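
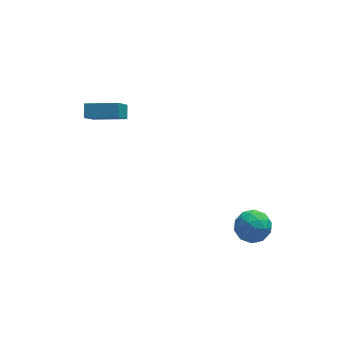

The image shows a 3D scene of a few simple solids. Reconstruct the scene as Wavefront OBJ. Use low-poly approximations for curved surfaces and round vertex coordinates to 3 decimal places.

v 4.032 -3.032 -1.841
v 4.662 -3.982 -1.952
v 3.338 -3.678 -0.248
v 3.968 -4.628 -0.359
v 4.478 -3.625 -0.142
v 4.907 -3.225 -1.127
v 3.093 -4.435 -1.073
v 3.522 -4.035 -2.058
v 4.082 -4.849 -1.478
v 4.938 -4.349 -0.902
v 3.062 -3.311 -1.298
v 3.918 -2.811 -0.722
v 4.408 -3.45 -2.037
v 3.592 -4.21 -0.163
v 3.892 -3.62 -0.036
v 4.262 -4.179 -0.101
v 4.551 -3.005 -1.552
v 4.922 -3.564 -1.617
v 4.814 -3.354 -0.553
v 3.078 -4.096 -0.583
v 3.449 -4.655 -0.648
v 3.738 -3.481 -2.099
v 4.108 -4.04 -2.164
v 3.186 -4.306 -1.647
v 4.438 -4.518 -1.823
v 4.03 -4.898 -0.886
v 3.516 -4.784 -1.306
v 3.768 -4.55 -1.885
v 4.941 -4.224 -1.485
v 4.533 -4.604 -0.548
v 4.832 -4.014 -0.421
v 5.084 -3.78 -0.999
v 4.6 -4.734 -1.206
v 3.467 -3.056 -1.652
v 3.059 -3.436 -0.715
v 2.916 -3.88 -1.201
v 3.168 -3.646 -1.779
v 3.97 -2.762 -1.314
v 3.562 -3.142 -0.377
v 4.232 -3.11 -0.315
v 4.484 -2.876 -0.894
v 3.4 -2.926 -0.994
v -2.567 2.141 4.459
v -2.427 2.863 5.076
v -4.455 2.822 4.092
v -4.314 3.544 4.709
v -1.906 3.216 3.051
v -1.765 3.938 3.668
v -3.793 3.897 2.684
v -3.653 4.619 3.301
f 1 38 17
f 38 12 41
f 17 41 6
f 38 41 17
f 1 17 13
f 17 6 18
f 13 18 2
f 17 18 13
f 1 13 22
f 13 2 23
f 22 23 8
f 13 23 22
f 1 22 34
f 22 8 37
f 34 37 11
f 22 37 34
f 1 34 38
f 34 11 42
f 38 42 12
f 34 42 38
f 2 18 29
f 18 6 32
f 29 32 10
f 18 32 29
f 6 41 19
f 41 12 40
f 19 40 5
f 41 40 19
f 12 42 39
f 42 11 35
f 39 35 3
f 42 35 39
f 11 37 36
f 37 8 24
f 36 24 7
f 37 24 36
f 8 23 28
f 23 2 25
f 28 25 9
f 23 25 28
f 4 30 16
f 30 10 31
f 16 31 5
f 30 31 16
f 4 16 14
f 16 5 15
f 14 15 3
f 16 15 14
f 4 14 21
f 14 3 20
f 21 20 7
f 14 20 21
f 4 21 26
f 21 7 27
f 26 27 9
f 21 27 26
f 4 26 30
f 26 9 33
f 30 33 10
f 26 33 30
f 5 31 19
f 31 10 32
f 19 32 6
f 31 32 19
f 3 15 39
f 15 5 40
f 39 40 12
f 15 40 39
f 7 20 36
f 20 3 35
f 36 35 11
f 20 35 36
f 9 27 28
f 27 7 24
f 28 24 8
f 27 24 28
f 10 33 29
f 33 9 25
f 29 25 2
f 33 25 29
f 44 46 43
f 47 44 43
f 43 46 45
f 45 47 43
f 44 50 46
f 48 44 47
f 48 50 44
f 46 50 45
f 49 47 45
f 45 50 49
f 49 48 47
f 50 48 49



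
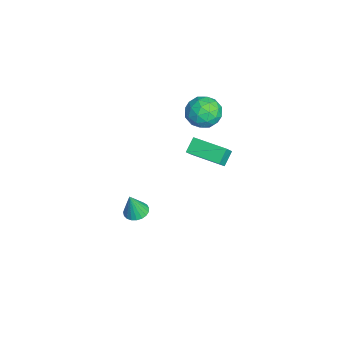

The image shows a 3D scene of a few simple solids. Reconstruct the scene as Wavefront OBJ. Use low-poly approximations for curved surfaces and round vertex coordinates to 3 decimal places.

v 1.24 2.885 1.562
v 1.77 2.558 2.293
v 0.591 3.325 2.23
v 1.121 2.998 2.961
v 2.359 4.602 1.519
v 2.889 4.275 2.25
v 1.71 5.042 2.187
v 2.24 4.715 2.918
v 0.066 -0.127 -4.617
v 0.555 -0.663 -4.807
v 0.274 -0.493 -3.043
v 0.741 -0.415 -4.773
v 0.81 -0.117 -4.713
v 0.75 0.18 -4.637
v 0.572 0.423 -4.556
v 0.307 0.571 -4.487
v -0.001 0.599 -4.44
v -0.296 0.501 -4.424
v -0.529 0.294 -4.441
v -0.659 0.015 -4.489
v -0.664 -0.289 -4.559
v -0.542 -0.565 -4.639
v -0.316 -0.765 -4.715
v -0.023 -0.855 -4.775
v 0.285 -0.819 -4.807
v -1.753 4.098 3.457
v -0.934 4.374 4.16
v -0.646 2.946 2.62
v 0.173 3.222 3.323
v -0.708 2.647 3.692
v -1.392 3.359 4.209
v -0.188 3.961 2.571
v -0.872 4.673 3.088
v 0.034 4.289 3.613
v -0.288 3.478 4.306
v -1.292 3.842 2.474
v -1.614 3.031 3.167
v -1.44 4.337 3.882
v -0.14 2.983 2.898
v -0.657 2.645 3.115
v -0.176 2.807 3.528
v -1.71 3.741 3.911
v -1.228 3.903 4.324
v -1.096 2.888 4.049
v -0.352 3.417 2.456
v 0.13 3.579 2.869
v -1.404 4.513 3.252
v -0.923 4.675 3.665
v -0.484 4.432 2.731
v -0.39 4.45 3.973
v 0.26 3.772 3.482
v 0.048 4.206 3.039
v -0.354 4.625 3.343
v -0.579 3.973 4.381
v 0.071 3.295 3.889
v -0.447 2.957 4.106
v -0.849 3.376 4.41
v -0.011 3.923 4.059
v -1.651 4.025 2.891
v -1.001 3.347 2.399
v -0.731 3.944 2.37
v -1.133 4.363 2.674
v -1.84 3.548 3.298
v -1.19 2.87 2.807
v -1.226 2.695 3.437
v -1.628 3.114 3.741
v -1.569 3.397 2.721
f 2 4 1
f 5 2 1
f 1 4 3
f 3 5 1
f 2 8 4
f 6 2 5
f 6 8 2
f 4 8 3
f 7 5 3
f 3 8 7
f 7 6 5
f 8 6 7
f 10 9 12
f 10 12 11
f 12 9 13
f 12 13 11
f 13 9 14
f 13 14 11
f 14 9 15
f 14 15 11
f 15 9 16
f 15 16 11
f 16 9 17
f 16 17 11
f 17 9 18
f 17 18 11
f 18 9 19
f 18 19 11
f 19 9 20
f 19 20 11
f 20 9 21
f 20 21 11
f 21 9 22
f 21 22 11
f 22 9 23
f 22 23 11
f 23 9 24
f 23 24 11
f 24 9 25
f 24 25 11
f 25 9 10
f 25 10 11
f 26 63 42
f 63 37 66
f 42 66 31
f 63 66 42
f 26 42 38
f 42 31 43
f 38 43 27
f 42 43 38
f 26 38 47
f 38 27 48
f 47 48 33
f 38 48 47
f 26 47 59
f 47 33 62
f 59 62 36
f 47 62 59
f 26 59 63
f 59 36 67
f 63 67 37
f 59 67 63
f 27 43 54
f 43 31 57
f 54 57 35
f 43 57 54
f 31 66 44
f 66 37 65
f 44 65 30
f 66 65 44
f 37 67 64
f 67 36 60
f 64 60 28
f 67 60 64
f 36 62 61
f 62 33 49
f 61 49 32
f 62 49 61
f 33 48 53
f 48 27 50
f 53 50 34
f 48 50 53
f 29 55 41
f 55 35 56
f 41 56 30
f 55 56 41
f 29 41 39
f 41 30 40
f 39 40 28
f 41 40 39
f 29 39 46
f 39 28 45
f 46 45 32
f 39 45 46
f 29 46 51
f 46 32 52
f 51 52 34
f 46 52 51
f 29 51 55
f 51 34 58
f 55 58 35
f 51 58 55
f 30 56 44
f 56 35 57
f 44 57 31
f 56 57 44
f 28 40 64
f 40 30 65
f 64 65 37
f 40 65 64
f 32 45 61
f 45 28 60
f 61 60 36
f 45 60 61
f 34 52 53
f 52 32 49
f 53 49 33
f 52 49 53
f 35 58 54
f 58 34 50
f 54 50 27
f 58 50 54



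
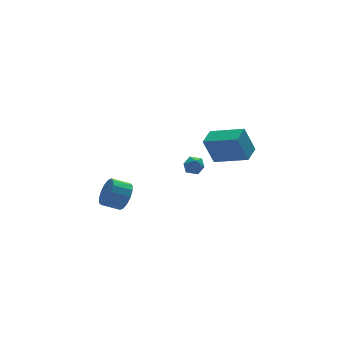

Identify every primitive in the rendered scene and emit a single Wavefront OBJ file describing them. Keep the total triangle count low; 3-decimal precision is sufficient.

v 1.181 -0.641 -1.104
v 1.525 -0.416 -1.597
v 1.015 -1.524 -1.623
v 1.359 -1.299 -2.116
v 1.649 -1.446 -1.562
v 1.751 -0.9 -1.242
v 0.789 -1.04 -1.978
v 0.891 -0.494 -1.658
v 1.283 -0.663 -2.137
v 1.814 -0.914 -1.88
v 0.726 -1.026 -1.34
v 1.257 -1.277 -1.083
v 3.877 -2.043 -1.201
v 3.304 -1.88 0.37
v 2.56 -0.631 -1.828
v 1.987 -0.468 -0.257
v 4.653 -1.232 -1.003
v 4.08 -1.069 0.568
v 3.336 0.18 -1.63
v 2.763 0.343 -0.059
v -2.649 -1.191 -2.91
v -2.218 -0.834 -2.23
v -3.16 -0.572 -1.771
v -3.591 -0.929 -2.45
v -2.27 -0.494 -2.529
v -3.212 -0.232 -2.069
v -2.423 -0.34 -2.93
v -3.365 -0.079 -2.47
v -2.637 -0.415 -3.325
v -3.578 -0.154 -2.866
v -2.854 -0.697 -3.609
v -3.795 -0.436 -3.15
v -3.016 -1.112 -3.706
v -3.958 -0.851 -3.246
v -3.08 -1.548 -3.589
v -4.022 -1.286 -3.13
v -3.028 -1.888 -3.291
v -3.97 -1.626 -2.831
v -2.875 -2.041 -2.89
v -3.817 -1.78 -2.43
v -2.662 -1.966 -2.494
v -3.603 -1.705 -2.035
v -2.445 -1.684 -2.21
v -3.386 -1.423 -1.751
v -2.282 -1.269 -2.114
v -3.224 -1.008 -1.654
f 1 12 6
f 1 6 2
f 1 2 8
f 1 8 11
f 1 11 12
f 2 6 10
f 6 12 5
f 12 11 3
f 11 8 7
f 8 2 9
f 4 10 5
f 4 5 3
f 4 3 7
f 4 7 9
f 4 9 10
f 5 10 6
f 3 5 12
f 7 3 11
f 9 7 8
f 10 9 2
f 14 16 13
f 17 14 13
f 13 16 15
f 15 17 13
f 14 20 16
f 18 14 17
f 18 20 14
f 16 20 15
f 19 17 15
f 15 20 19
f 19 18 17
f 20 18 19
f 22 21 25
f 22 25 23
f 23 25 26
f 23 26 24
f 25 21 27
f 25 27 26
f 26 27 28
f 26 28 24
f 27 21 29
f 27 29 28
f 28 29 30
f 28 30 24
f 29 21 31
f 29 31 30
f 30 31 32
f 30 32 24
f 31 21 33
f 31 33 32
f 32 33 34
f 32 34 24
f 33 21 35
f 33 35 34
f 34 35 36
f 34 36 24
f 35 21 37
f 35 37 36
f 36 37 38
f 36 38 24
f 37 21 39
f 37 39 38
f 38 39 40
f 38 40 24
f 39 21 41
f 39 41 40
f 40 41 42
f 40 42 24
f 41 21 43
f 41 43 42
f 42 43 44
f 42 44 24
f 43 21 45
f 43 45 44
f 44 45 46
f 44 46 24
f 45 21 22
f 45 22 46
f 46 22 23
f 46 23 24



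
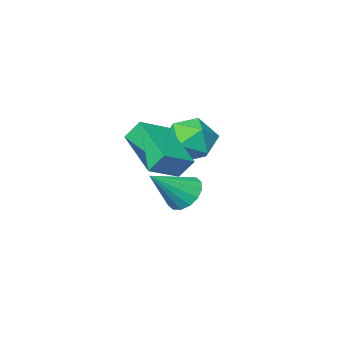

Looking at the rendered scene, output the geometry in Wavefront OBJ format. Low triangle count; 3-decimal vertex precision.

v -2.35 -1.035 -1.875
v -1.779 -1.815 -2.43
v -2.841 -2.265 -0.65
v -2.27 -3.045 -1.205
v -1.727 -2.229 -0.675
v -1.424 -1.469 -1.432
v -3.196 -2.611 -1.648
v -2.893 -1.851 -2.405
v -2.302 -2.789 -2.29
v -1.394 -2.553 -1.688
v -3.226 -1.527 -1.392
v -2.318 -1.291 -0.79
v -1.965 -1.863 -4.04
v -1.511 -2.245 -4.635
v -0.555 -1.997 -2.88
v -1.429 -1.821 -4.686
v -1.491 -1.409 -4.564
v -1.679 -1.118 -4.301
v -1.944 -1.027 -3.969
v -2.215 -1.16 -3.655
v -2.418 -1.481 -3.445
v -2.5 -1.905 -3.394
v -2.439 -2.318 -3.516
v -2.25 -2.609 -3.779
v -1.985 -2.7 -4.111
v -1.715 -2.567 -4.425
v 0.774 0.272 -0.26
v 0.43 0.663 0.462
v 1.091 2.129 -1.117
v 0.748 2.521 -0.395
v 1.992 0.319 0.295
v 1.649 0.711 1.017
v 2.31 2.177 -0.562
v 1.966 2.568 0.16
f 1 12 6
f 1 6 2
f 1 2 8
f 1 8 11
f 1 11 12
f 2 6 10
f 6 12 5
f 12 11 3
f 11 8 7
f 8 2 9
f 4 10 5
f 4 5 3
f 4 3 7
f 4 7 9
f 4 9 10
f 5 10 6
f 3 5 12
f 7 3 11
f 9 7 8
f 10 9 2
f 14 13 16
f 14 16 15
f 16 13 17
f 16 17 15
f 17 13 18
f 17 18 15
f 18 13 19
f 18 19 15
f 19 13 20
f 19 20 15
f 20 13 21
f 20 21 15
f 21 13 22
f 21 22 15
f 22 13 23
f 22 23 15
f 23 13 24
f 23 24 15
f 24 13 25
f 24 25 15
f 25 13 26
f 25 26 15
f 26 13 14
f 26 14 15
f 28 30 27
f 31 28 27
f 27 30 29
f 29 31 27
f 28 34 30
f 32 28 31
f 32 34 28
f 30 34 29
f 33 31 29
f 29 34 33
f 33 32 31
f 34 32 33



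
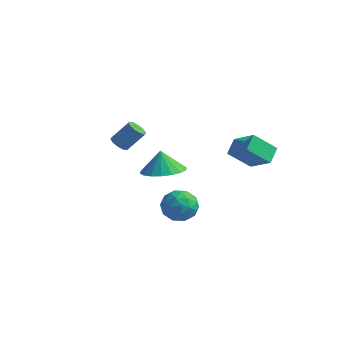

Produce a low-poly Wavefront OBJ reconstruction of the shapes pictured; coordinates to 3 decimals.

v 3.13 1.681 -1.519
v 4.312 1.473 -0.78
v 2.945 2.459 -1.006
v 4.128 2.251 -0.266
v 3.852 2.469 -2.454
v 5.035 2.261 -1.714
v 3.668 3.247 -1.94
v 4.85 3.039 -1.201
v -0.815 2.215 -4.191
v 0.241 2.121 -3.935
v -1.085 2.345 -3.029
v 0.187 2.599 -4.001
v -0.065 3 -4.105
v -0.465 3.246 -4.226
v -0.935 3.288 -4.34
v -1.381 3.117 -4.424
v -1.715 2.767 -4.462
v -1.87 2.308 -4.447
v -1.817 1.83 -4.381
v -1.565 1.429 -4.277
v -1.165 1.183 -4.156
v -0.695 1.141 -4.042
v -0.249 1.313 -3.958
v 0.085 1.662 -3.919
v 2.715 -1.251 -2.744
v 3.531 -1.488 -2.504
v 2.769 -2.172 -3.836
v 3.585 -2.409 -3.596
v 2.895 -2.626 -3.089
v 2.862 -2.057 -2.414
v 3.438 -1.603 -3.926
v 3.405 -1.034 -3.251
v 3.978 -1.705 -3.234
v 3.643 -2.338 -2.717
v 2.657 -1.322 -3.623
v 2.322 -1.955 -3.106
v 3.118 -1.289 -2.528
v 3.182 -2.371 -3.812
v 2.776 -2.499 -3.514
v 3.256 -2.638 -3.373
v 2.725 -1.624 -2.475
v 3.205 -1.763 -2.335
v 2.831 -2.432 -2.678
v 3.095 -1.897 -4.005
v 3.575 -2.036 -3.865
v 3.044 -1.022 -2.967
v 3.524 -1.161 -2.826
v 3.469 -1.228 -3.662
v 3.861 -1.555 -2.817
v 3.893 -2.097 -3.458
v 3.806 -1.623 -3.652
v 3.786 -1.288 -3.255
v 3.664 -1.927 -2.513
v 3.696 -2.469 -3.154
v 3.29 -2.597 -2.856
v 3.271 -2.262 -2.46
v 3.927 -2.055 -2.942
v 2.604 -1.191 -3.186
v 2.636 -1.733 -3.827
v 3.029 -1.398 -3.88
v 3.01 -1.063 -3.484
v 2.407 -1.563 -2.882
v 2.439 -2.105 -3.523
v 2.514 -2.372 -3.085
v 2.494 -2.037 -2.688
v 2.373 -1.605 -3.398
v -1.929 0.406 -2.003
v -1.669 -0.024 -1.911
v -1.071 0.545 -0.946
v -1.331 0.974 -1.037
v -1.503 0.149 -2.116
v -0.905 0.718 -1.15
v -1.5 0.42 -2.277
v -0.901 0.989 -1.312
v -1.66 0.685 -2.334
v -1.062 1.254 -1.369
v -1.924 0.843 -2.264
v -1.325 1.412 -1.299
v -2.189 0.835 -2.094
v -1.591 1.404 -1.129
v -2.355 0.662 -1.89
v -1.757 1.231 -0.924
v -2.359 0.391 -1.728
v -1.76 0.96 -0.763
v -2.198 0.126 -1.671
v -1.6 0.695 -0.706
v -1.935 -0.032 -1.741
v -1.336 0.537 -0.776
f 2 4 1
f 5 2 1
f 1 4 3
f 3 5 1
f 2 8 4
f 6 2 5
f 6 8 2
f 4 8 3
f 7 5 3
f 3 8 7
f 7 6 5
f 8 6 7
f 10 9 12
f 10 12 11
f 12 9 13
f 12 13 11
f 13 9 14
f 13 14 11
f 14 9 15
f 14 15 11
f 15 9 16
f 15 16 11
f 16 9 17
f 16 17 11
f 17 9 18
f 17 18 11
f 18 9 19
f 18 19 11
f 19 9 20
f 19 20 11
f 20 9 21
f 20 21 11
f 21 9 22
f 21 22 11
f 22 9 23
f 22 23 11
f 23 9 24
f 23 24 11
f 24 9 10
f 24 10 11
f 25 62 41
f 62 36 65
f 41 65 30
f 62 65 41
f 25 41 37
f 41 30 42
f 37 42 26
f 41 42 37
f 25 37 46
f 37 26 47
f 46 47 32
f 37 47 46
f 25 46 58
f 46 32 61
f 58 61 35
f 46 61 58
f 25 58 62
f 58 35 66
f 62 66 36
f 58 66 62
f 26 42 53
f 42 30 56
f 53 56 34
f 42 56 53
f 30 65 43
f 65 36 64
f 43 64 29
f 65 64 43
f 36 66 63
f 66 35 59
f 63 59 27
f 66 59 63
f 35 61 60
f 61 32 48
f 60 48 31
f 61 48 60
f 32 47 52
f 47 26 49
f 52 49 33
f 47 49 52
f 28 54 40
f 54 34 55
f 40 55 29
f 54 55 40
f 28 40 38
f 40 29 39
f 38 39 27
f 40 39 38
f 28 38 45
f 38 27 44
f 45 44 31
f 38 44 45
f 28 45 50
f 45 31 51
f 50 51 33
f 45 51 50
f 28 50 54
f 50 33 57
f 54 57 34
f 50 57 54
f 29 55 43
f 55 34 56
f 43 56 30
f 55 56 43
f 27 39 63
f 39 29 64
f 63 64 36
f 39 64 63
f 31 44 60
f 44 27 59
f 60 59 35
f 44 59 60
f 33 51 52
f 51 31 48
f 52 48 32
f 51 48 52
f 34 57 53
f 57 33 49
f 53 49 26
f 57 49 53
f 68 67 71
f 68 71 69
f 69 71 72
f 69 72 70
f 71 67 73
f 71 73 72
f 72 73 74
f 72 74 70
f 73 67 75
f 73 75 74
f 74 75 76
f 74 76 70
f 75 67 77
f 75 77 76
f 76 77 78
f 76 78 70
f 77 67 79
f 77 79 78
f 78 79 80
f 78 80 70
f 79 67 81
f 79 81 80
f 80 81 82
f 80 82 70
f 81 67 83
f 81 83 82
f 82 83 84
f 82 84 70
f 83 67 85
f 83 85 84
f 84 85 86
f 84 86 70
f 85 67 87
f 85 87 86
f 86 87 88
f 86 88 70
f 87 67 68
f 87 68 88
f 88 68 69
f 88 69 70



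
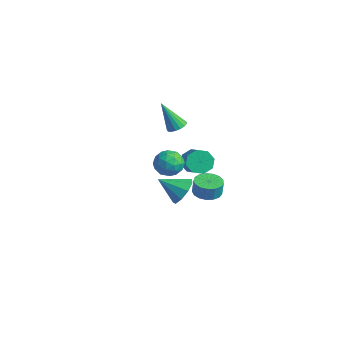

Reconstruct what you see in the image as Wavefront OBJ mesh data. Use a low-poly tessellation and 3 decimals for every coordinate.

v 2.152 -2.391 1.485
v 2.853 -3.066 1.579
v 1.387 -3.014 2.721
v 2.088 -3.689 2.815
v 2.28 -2.752 3.02
v 2.753 -2.367 2.256
v 1.487 -3.713 2.044
v 1.96 -3.328 1.28
v 2.442 -3.883 1.924
v 2.933 -3.289 2.527
v 1.307 -2.791 1.773
v 1.798 -2.197 2.376
v 2.57 -2.673 1.423
v 1.67 -3.407 2.877
v 1.783 -2.856 2.997
v 2.196 -3.253 3.052
v 2.511 -2.263 1.821
v 2.923 -2.66 1.876
v 2.586 -2.475 2.723
v 1.317 -3.42 2.424
v 1.729 -3.817 2.479
v 2.044 -2.827 1.248
v 2.457 -3.224 1.303
v 1.654 -3.605 1.577
v 2.74 -3.55 1.682
v 2.291 -3.917 2.408
v 1.937 -3.931 1.955
v 2.215 -3.704 1.506
v 3.029 -3.201 2.036
v 2.579 -3.568 2.763
v 2.692 -3.017 2.883
v 2.97 -2.791 2.434
v 2.787 -3.682 2.239
v 1.661 -2.512 1.537
v 1.211 -2.879 2.264
v 1.27 -3.289 1.866
v 1.548 -3.063 1.417
v 1.949 -2.163 1.892
v 1.5 -2.53 2.618
v 2.025 -2.376 2.794
v 2.303 -2.149 2.345
v 1.453 -2.398 2.061
v -0.373 -0.649 3.012
v 0.119 -1.084 3.076
v -1.147 -1.251 4.868
v 0.233 -0.821 3.208
v 0.208 -0.518 3.296
v 0.05 -0.246 3.319
v -0.205 -0.066 3.271
v -0.498 -0.019 3.164
v -0.763 -0.116 3.022
v -0.939 -0.336 2.877
v -0.984 -0.627 2.764
v -0.89 -0.923 2.707
v -0.677 -1.156 2.72
v -0.395 -1.273 2.8
v -0.108 -1.247 2.928
v 0.944 -0.326 0.544
v 1.413 -0.419 -0.195
v 2.685 -0.946 0.677
v 2.216 -0.854 1.416
v 1.48 0.193 0.077
v 2.751 -0.334 0.95
v 1.233 0.501 0.623
v 2.505 -0.026 1.496
v 0.817 0.324 1.122
v 2.089 -0.203 1.995
v 0.475 -0.234 1.283
v 1.747 -0.761 2.155
v 0.409 -0.846 1.01
v 1.68 -1.373 1.883
v 0.655 -1.154 0.464
v 1.927 -1.681 1.337
v 1.071 -0.977 -0.035
v 2.343 -1.504 0.838
v 0.716 0.816 -2.862
v 1.6 1.05 -2.962
v 1.709 1.077 -1.938
v 0.824 0.844 -1.838
v 1.39 1.436 -2.95
v 1.498 1.464 -1.926
v 1.025 1.681 -2.918
v 1.134 1.708 -1.894
v 0.589 1.727 -2.873
v 0.698 1.755 -1.849
v 0.183 1.565 -2.826
v 0.291 1.593 -1.802
v -0.102 1.231 -2.786
v 0.007 1.259 -1.763
v -0.199 0.803 -2.765
v -0.09 0.83 -1.741
v -0.087 0.377 -2.765
v 0.022 0.404 -1.741
v 0.209 0.052 -2.788
v 0.318 0.079 -1.764
v 0.622 -0.098 -2.827
v 0.73 -0.071 -1.803
v 1.055 -0.039 -2.875
v 1.164 -0.011 -1.851
v 1.411 0.217 -2.92
v 1.52 0.244 -1.896
v 1.608 0.609 -2.951
v 1.716 0.637 -1.927
v -1.699 0.768 -4.232
v -0.869 0.064 -4.168
v -2.741 -0.368 -3.228
v -0.842 0.543 -3.598
v -1.215 1.127 -3.324
v -1.815 1.544 -3.476
v -2.36 1.597 -3.981
v -2.596 1.262 -4.604
v -2.412 0.696 -5.053
v -1.895 0.164 -5.118
v -1.285 -0.086 -4.769
f 1 38 17
f 38 12 41
f 17 41 6
f 38 41 17
f 1 17 13
f 17 6 18
f 13 18 2
f 17 18 13
f 1 13 22
f 13 2 23
f 22 23 8
f 13 23 22
f 1 22 34
f 22 8 37
f 34 37 11
f 22 37 34
f 1 34 38
f 34 11 42
f 38 42 12
f 34 42 38
f 2 18 29
f 18 6 32
f 29 32 10
f 18 32 29
f 6 41 19
f 41 12 40
f 19 40 5
f 41 40 19
f 12 42 39
f 42 11 35
f 39 35 3
f 42 35 39
f 11 37 36
f 37 8 24
f 36 24 7
f 37 24 36
f 8 23 28
f 23 2 25
f 28 25 9
f 23 25 28
f 4 30 16
f 30 10 31
f 16 31 5
f 30 31 16
f 4 16 14
f 16 5 15
f 14 15 3
f 16 15 14
f 4 14 21
f 14 3 20
f 21 20 7
f 14 20 21
f 4 21 26
f 21 7 27
f 26 27 9
f 21 27 26
f 4 26 30
f 26 9 33
f 30 33 10
f 26 33 30
f 5 31 19
f 31 10 32
f 19 32 6
f 31 32 19
f 3 15 39
f 15 5 40
f 39 40 12
f 15 40 39
f 7 20 36
f 20 3 35
f 36 35 11
f 20 35 36
f 9 27 28
f 27 7 24
f 28 24 8
f 27 24 28
f 10 33 29
f 33 9 25
f 29 25 2
f 33 25 29
f 44 43 46
f 44 46 45
f 46 43 47
f 46 47 45
f 47 43 48
f 47 48 45
f 48 43 49
f 48 49 45
f 49 43 50
f 49 50 45
f 50 43 51
f 50 51 45
f 51 43 52
f 51 52 45
f 52 43 53
f 52 53 45
f 53 43 54
f 53 54 45
f 54 43 55
f 54 55 45
f 55 43 56
f 55 56 45
f 56 43 57
f 56 57 45
f 57 43 44
f 57 44 45
f 59 58 62
f 59 62 60
f 60 62 63
f 60 63 61
f 62 58 64
f 62 64 63
f 63 64 65
f 63 65 61
f 64 58 66
f 64 66 65
f 65 66 67
f 65 67 61
f 66 58 68
f 66 68 67
f 67 68 69
f 67 69 61
f 68 58 70
f 68 70 69
f 69 70 71
f 69 71 61
f 70 58 72
f 70 72 71
f 71 72 73
f 71 73 61
f 72 58 74
f 72 74 73
f 73 74 75
f 73 75 61
f 74 58 59
f 74 59 75
f 75 59 60
f 75 60 61
f 77 76 80
f 77 80 78
f 78 80 81
f 78 81 79
f 80 76 82
f 80 82 81
f 81 82 83
f 81 83 79
f 82 76 84
f 82 84 83
f 83 84 85
f 83 85 79
f 84 76 86
f 84 86 85
f 85 86 87
f 85 87 79
f 86 76 88
f 86 88 87
f 87 88 89
f 87 89 79
f 88 76 90
f 88 90 89
f 89 90 91
f 89 91 79
f 90 76 92
f 90 92 91
f 91 92 93
f 91 93 79
f 92 76 94
f 92 94 93
f 93 94 95
f 93 95 79
f 94 76 96
f 94 96 95
f 95 96 97
f 95 97 79
f 96 76 98
f 96 98 97
f 97 98 99
f 97 99 79
f 98 76 100
f 98 100 99
f 99 100 101
f 99 101 79
f 100 76 102
f 100 102 101
f 101 102 103
f 101 103 79
f 102 76 77
f 102 77 103
f 103 77 78
f 103 78 79
f 105 104 107
f 105 107 106
f 107 104 108
f 107 108 106
f 108 104 109
f 108 109 106
f 109 104 110
f 109 110 106
f 110 104 111
f 110 111 106
f 111 104 112
f 111 112 106
f 112 104 113
f 112 113 106
f 113 104 114
f 113 114 106
f 114 104 105
f 114 105 106



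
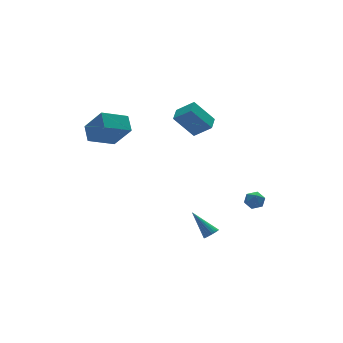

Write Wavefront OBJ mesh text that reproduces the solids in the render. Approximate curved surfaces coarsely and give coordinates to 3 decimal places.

v 1.127 1.668 1.646
v 0.05 2.151 3.071
v 1.756 2.471 1.849
v 0.679 2.954 3.273
v 1.861 0.886 2.467
v 0.784 1.369 3.891
v 2.49 1.689 2.669
v 1.413 2.172 4.094
v 2.118 -3.065 -1.23
v 2.359 -3.441 -0.755
v 1.721 -3.919 -1.705
v 1.962 -4.295 -1.23
v 1.469 -3.887 -1.105
v 1.714 -3.359 -0.811
v 2.366 -4.001 -1.649
v 2.611 -3.473 -1.355
v 2.511 -4.019 -1.013
v 1.957 -3.949 -0.677
v 2.123 -3.411 -1.783
v 1.569 -3.341 -1.447
v -1.185 -4.604 -2.554
v -0.723 -4.596 -2.364
v -1.695 -3.336 -1.366
v -0.711 -4.451 -2.513
v -0.781 -4.333 -2.669
v -0.921 -4.262 -2.805
v -1.107 -4.25 -2.898
v -1.306 -4.299 -2.931
v -1.485 -4.401 -2.899
v -1.611 -4.538 -2.807
v -1.664 -4.686 -2.671
v -1.634 -4.82 -2.515
v -1.527 -4.917 -2.366
v -1.36 -4.96 -2.249
v -1.163 -4.941 -2.185
v -0.97 -4.863 -2.184
v -0.814 -4.741 -2.248
v -4.187 2.278 3.339
v -3.907 3.272 3.989
v -4.732 3.391 1.872
v -4.452 4.385 2.522
v -2.548 2.235 2.698
v -2.268 3.229 3.348
v -3.093 3.348 1.231
v -2.813 4.342 1.881
f 2 4 1
f 5 2 1
f 1 4 3
f 3 5 1
f 2 8 4
f 6 2 5
f 6 8 2
f 4 8 3
f 7 5 3
f 3 8 7
f 7 6 5
f 8 6 7
f 9 20 14
f 9 14 10
f 9 10 16
f 9 16 19
f 9 19 20
f 10 14 18
f 14 20 13
f 20 19 11
f 19 16 15
f 16 10 17
f 12 18 13
f 12 13 11
f 12 11 15
f 12 15 17
f 12 17 18
f 13 18 14
f 11 13 20
f 15 11 19
f 17 15 16
f 18 17 10
f 22 21 24
f 22 24 23
f 24 21 25
f 24 25 23
f 25 21 26
f 25 26 23
f 26 21 27
f 26 27 23
f 27 21 28
f 27 28 23
f 28 21 29
f 28 29 23
f 29 21 30
f 29 30 23
f 30 21 31
f 30 31 23
f 31 21 32
f 31 32 23
f 32 21 33
f 32 33 23
f 33 21 34
f 33 34 23
f 34 21 35
f 34 35 23
f 35 21 36
f 35 36 23
f 36 21 37
f 36 37 23
f 37 21 22
f 37 22 23
f 39 41 38
f 42 39 38
f 38 41 40
f 40 42 38
f 39 45 41
f 43 39 42
f 43 45 39
f 41 45 40
f 44 42 40
f 40 45 44
f 44 43 42
f 45 43 44



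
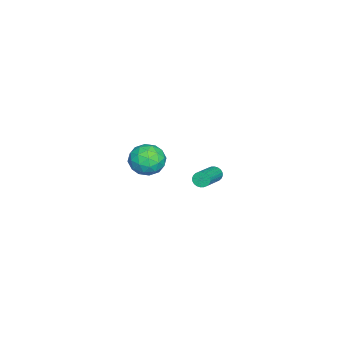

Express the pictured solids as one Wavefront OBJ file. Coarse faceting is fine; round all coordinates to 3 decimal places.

v -3.863 0.668 -4.107
v -3.705 0.468 -4.549
v -1.819 0.252 -3.775
v -1.977 0.452 -3.333
v -3.67 0.662 -4.579
v -1.784 0.445 -3.805
v -3.665 0.856 -4.538
v -1.779 0.64 -3.763
v -3.689 1.022 -4.431
v -1.804 0.806 -3.656
v -3.741 1.134 -4.274
v -1.855 0.918 -3.5
v -3.811 1.175 -4.093
v -1.925 0.959 -3.318
v -3.889 1.139 -3.913
v -2.003 0.923 -3.139
v -3.962 1.031 -3.763
v -2.077 0.815 -2.989
v -4.021 0.868 -3.665
v -2.135 0.652 -2.891
v -4.056 0.675 -3.635
v -2.17 0.458 -2.861
v -4.061 0.48 -3.677
v -2.175 0.264 -2.902
v -4.036 0.314 -3.784
v -2.151 0.098 -3.009
v -3.985 0.202 -3.94
v -2.099 -0.014 -3.166
v -3.915 0.161 -4.122
v -2.029 -0.055 -3.347
v -3.837 0.197 -4.301
v -1.951 -0.019 -3.527
v -3.763 0.305 -4.451
v -1.878 0.089 -3.677
v 2.895 -0.304 1.322
v 3.63 -0.001 1.944
v 3.55 -1.799 1.276
v 4.285 -1.496 1.898
v 3.339 -1.581 2.238
v 2.934 -0.657 2.267
v 4.246 -1.143 0.953
v 3.841 -0.219 0.982
v 4.465 -0.52 1.716
v 3.904 -0.79 2.51
v 3.276 -1.01 0.71
v 2.715 -1.28 1.504
v 3.205 -0.021 1.637
v 3.975 -1.779 1.583
v 3.419 -1.829 1.783
v 3.851 -1.651 2.149
v 2.796 -0.407 1.827
v 3.228 -0.229 2.193
v 3.057 -1.157 2.366
v 3.952 -1.571 1.027
v 4.384 -1.393 1.393
v 3.329 -0.149 1.071
v 3.761 0.029 1.437
v 4.123 -0.643 0.854
v 4.128 -0.148 1.869
v 4.513 -1.027 1.842
v 4.49 -0.819 1.286
v 4.252 -0.276 1.303
v 3.798 -0.307 2.336
v 4.183 -1.186 2.309
v 3.627 -1.236 2.509
v 3.389 -0.692 2.525
v 4.289 -0.612 2.202
v 2.997 -0.614 0.911
v 3.382 -1.493 0.884
v 3.791 -1.108 0.695
v 3.553 -0.564 0.711
v 2.667 -0.773 1.378
v 3.052 -1.652 1.351
v 2.928 -1.524 1.917
v 2.69 -0.981 1.934
v 2.891 -1.188 1.018
f 2 1 5
f 2 5 3
f 3 5 6
f 3 6 4
f 5 1 7
f 5 7 6
f 6 7 8
f 6 8 4
f 7 1 9
f 7 9 8
f 8 9 10
f 8 10 4
f 9 1 11
f 9 11 10
f 10 11 12
f 10 12 4
f 11 1 13
f 11 13 12
f 12 13 14
f 12 14 4
f 13 1 15
f 13 15 14
f 14 15 16
f 14 16 4
f 15 1 17
f 15 17 16
f 16 17 18
f 16 18 4
f 17 1 19
f 17 19 18
f 18 19 20
f 18 20 4
f 19 1 21
f 19 21 20
f 20 21 22
f 20 22 4
f 21 1 23
f 21 23 22
f 22 23 24
f 22 24 4
f 23 1 25
f 23 25 24
f 24 25 26
f 24 26 4
f 25 1 27
f 25 27 26
f 26 27 28
f 26 28 4
f 27 1 29
f 27 29 28
f 28 29 30
f 28 30 4
f 29 1 31
f 29 31 30
f 30 31 32
f 30 32 4
f 31 1 33
f 31 33 32
f 32 33 34
f 32 34 4
f 33 1 2
f 33 2 34
f 34 2 3
f 34 3 4
f 35 72 51
f 72 46 75
f 51 75 40
f 72 75 51
f 35 51 47
f 51 40 52
f 47 52 36
f 51 52 47
f 35 47 56
f 47 36 57
f 56 57 42
f 47 57 56
f 35 56 68
f 56 42 71
f 68 71 45
f 56 71 68
f 35 68 72
f 68 45 76
f 72 76 46
f 68 76 72
f 36 52 63
f 52 40 66
f 63 66 44
f 52 66 63
f 40 75 53
f 75 46 74
f 53 74 39
f 75 74 53
f 46 76 73
f 76 45 69
f 73 69 37
f 76 69 73
f 45 71 70
f 71 42 58
f 70 58 41
f 71 58 70
f 42 57 62
f 57 36 59
f 62 59 43
f 57 59 62
f 38 64 50
f 64 44 65
f 50 65 39
f 64 65 50
f 38 50 48
f 50 39 49
f 48 49 37
f 50 49 48
f 38 48 55
f 48 37 54
f 55 54 41
f 48 54 55
f 38 55 60
f 55 41 61
f 60 61 43
f 55 61 60
f 38 60 64
f 60 43 67
f 64 67 44
f 60 67 64
f 39 65 53
f 65 44 66
f 53 66 40
f 65 66 53
f 37 49 73
f 49 39 74
f 73 74 46
f 49 74 73
f 41 54 70
f 54 37 69
f 70 69 45
f 54 69 70
f 43 61 62
f 61 41 58
f 62 58 42
f 61 58 62
f 44 67 63
f 67 43 59
f 63 59 36
f 67 59 63



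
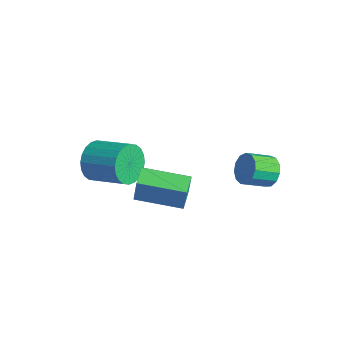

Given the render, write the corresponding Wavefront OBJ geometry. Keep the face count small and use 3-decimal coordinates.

v -3.333 -3.961 -2.186
v -2.84 -4.273 -3.047
v -1.294 -3.412 -2.474
v -1.787 -3.099 -1.614
v -2.993 -3.917 -3.168
v -1.447 -3.056 -2.596
v -3.198 -3.568 -3.14
v -1.652 -2.707 -2.567
v -3.424 -3.279 -2.967
v -1.878 -2.418 -2.394
v -3.635 -3.093 -2.674
v -2.089 -2.232 -2.102
v -3.801 -3.04 -2.308
v -2.255 -2.179 -1.735
v -3.895 -3.126 -1.923
v -2.349 -2.265 -1.35
v -3.904 -3.34 -1.578
v -2.358 -2.479 -1.005
v -3.826 -3.648 -1.326
v -2.28 -2.787 -0.753
v -3.673 -4.004 -1.204
v -2.127 -3.143 -0.632
v -3.468 -4.353 -1.233
v -1.922 -3.492 -0.66
v -3.242 -4.642 -1.406
v -1.696 -3.781 -0.833
v -3.031 -4.828 -1.698
v -1.485 -3.967 -1.126
v -2.865 -4.881 -2.065
v -1.319 -4.02 -1.492
v -2.771 -4.795 -2.45
v -1.225 -3.934 -1.877
v -2.762 -4.581 -2.795
v -1.216 -3.72 -2.222
v 2.387 1.237 -0.7
v 3.061 1.331 -0.319
v 2.907 0.236 0.222
v 2.233 0.143 -0.16
v 2.748 1.502 -0.061
v 2.594 0.407 0.479
v 2.321 1.589 -0.007
v 2.167 0.494 0.533
v 1.914 1.564 -0.173
v 1.761 0.47 0.368
v 1.658 1.436 -0.506
v 1.504 0.341 0.035
v 1.633 1.244 -0.901
v 1.479 0.15 -0.36
v 1.848 1.05 -1.232
v 1.694 -0.044 -0.691
v 2.233 0.916 -1.394
v 2.079 -0.178 -0.854
v 2.668 0.884 -1.336
v 2.514 -0.211 -0.796
v 3.013 0.963 -1.076
v 2.859 -0.131 -0.536
v 3.16 1.13 -0.697
v 3.006 0.036 -0.157
v 0.419 -3.835 -0.845
v 0.642 -3.807 0.384
v 1.725 -2.239 -1.119
v 1.948 -2.211 0.111
v 1.192 -4.489 -0.971
v 1.415 -4.461 0.259
v 2.498 -2.893 -1.244
v 2.721 -2.865 -0.015
f 2 1 5
f 2 5 3
f 3 5 6
f 3 6 4
f 5 1 7
f 5 7 6
f 6 7 8
f 6 8 4
f 7 1 9
f 7 9 8
f 8 9 10
f 8 10 4
f 9 1 11
f 9 11 10
f 10 11 12
f 10 12 4
f 11 1 13
f 11 13 12
f 12 13 14
f 12 14 4
f 13 1 15
f 13 15 14
f 14 15 16
f 14 16 4
f 15 1 17
f 15 17 16
f 16 17 18
f 16 18 4
f 17 1 19
f 17 19 18
f 18 19 20
f 18 20 4
f 19 1 21
f 19 21 20
f 20 21 22
f 20 22 4
f 21 1 23
f 21 23 22
f 22 23 24
f 22 24 4
f 23 1 25
f 23 25 24
f 24 25 26
f 24 26 4
f 25 1 27
f 25 27 26
f 26 27 28
f 26 28 4
f 27 1 29
f 27 29 28
f 28 29 30
f 28 30 4
f 29 1 31
f 29 31 30
f 30 31 32
f 30 32 4
f 31 1 33
f 31 33 32
f 32 33 34
f 32 34 4
f 33 1 2
f 33 2 34
f 34 2 3
f 34 3 4
f 36 35 39
f 36 39 37
f 37 39 40
f 37 40 38
f 39 35 41
f 39 41 40
f 40 41 42
f 40 42 38
f 41 35 43
f 41 43 42
f 42 43 44
f 42 44 38
f 43 35 45
f 43 45 44
f 44 45 46
f 44 46 38
f 45 35 47
f 45 47 46
f 46 47 48
f 46 48 38
f 47 35 49
f 47 49 48
f 48 49 50
f 48 50 38
f 49 35 51
f 49 51 50
f 50 51 52
f 50 52 38
f 51 35 53
f 51 53 52
f 52 53 54
f 52 54 38
f 53 35 55
f 53 55 54
f 54 55 56
f 54 56 38
f 55 35 57
f 55 57 56
f 56 57 58
f 56 58 38
f 57 35 36
f 57 36 58
f 58 36 37
f 58 37 38
f 60 62 59
f 63 60 59
f 59 62 61
f 61 63 59
f 60 66 62
f 64 60 63
f 64 66 60
f 62 66 61
f 65 63 61
f 61 66 65
f 65 64 63
f 66 64 65



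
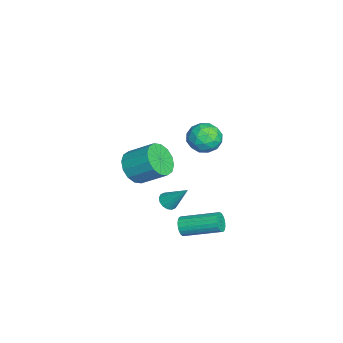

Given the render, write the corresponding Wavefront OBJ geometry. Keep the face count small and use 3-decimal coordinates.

v 0.368 -0.903 -2.179
v 0.803 -0.683 -2.512
v 0.852 0.143 -0.861
v 0.562 -0.503 -2.567
v 0.27 -0.43 -2.518
v 0.004 -0.484 -2.378
v -0.165 -0.65 -2.184
v -0.19 -0.883 -1.989
v -0.066 -1.122 -1.845
v 0.174 -1.302 -1.79
v 0.467 -1.376 -1.84
v 0.733 -1.322 -1.98
v 0.901 -1.156 -2.173
v 0.927 -0.922 -2.368
v 3.013 -2.459 2.559
v 3.997 -2.76 2.527
v 4.432 -1.443 3.509
v 3.447 -1.141 3.541
v 3.94 -2.431 2.111
v 4.375 -1.114 3.094
v 3.634 -2.109 1.815
v 4.069 -0.792 2.798
v 3.162 -1.881 1.719
v 3.597 -0.564 2.702
v 2.65 -1.808 1.847
v 3.085 -0.491 2.83
v 2.235 -1.909 2.166
v 2.67 -0.592 3.149
v 2.028 -2.157 2.591
v 2.463 -0.84 3.573
v 2.085 -2.486 3.006
v 2.52 -1.169 3.989
v 2.391 -2.808 3.302
v 2.826 -1.491 4.285
v 2.863 -3.036 3.398
v 3.298 -1.719 4.381
v 3.375 -3.109 3.27
v 3.81 -1.792 4.253
v 3.79 -3.008 2.951
v 4.225 -1.691 3.934
v 1.777 -0.123 -3.058
v 2.082 0.005 -3.582
v 2.428 2.031 -2.886
v 2.123 1.903 -2.362
v 1.84 0.068 -3.645
v 2.186 2.094 -2.949
v 1.586 0.098 -3.605
v 1.933 2.124 -2.909
v 1.366 0.089 -3.471
v 1.713 2.115 -2.776
v 1.217 0.044 -3.266
v 1.564 2.07 -2.57
v 1.165 -0.03 -3.025
v 1.511 1.996 -2.329
v 1.218 -0.12 -2.789
v 1.565 1.906 -2.093
v 1.368 -0.21 -2.6
v 1.715 1.816 -1.904
v 1.589 -0.286 -2.49
v 1.935 1.74 -1.794
v 1.842 -0.333 -2.478
v 2.188 1.693 -1.782
v 2.084 -0.344 -2.567
v 2.43 1.682 -1.871
v 2.272 -0.317 -2.74
v 2.619 1.709 -2.044
v 2.376 -0.256 -2.969
v 2.722 1.77 -2.273
v 2.375 -0.172 -3.212
v 2.722 1.854 -2.516
v 2.271 -0.08 -3.429
v 2.618 1.946 -2.734
v -4.214 1.389 0.123
v -3.535 1.599 0.898
v -3.145 0.221 -0.498
v -2.466 0.431 0.277
v -3.378 -0.046 0.492
v -4.039 0.676 0.876
v -2.641 1.144 -0.476
v -3.302 1.866 -0.092
v -2.563 1.447 0.528
v -3.019 0.712 1.126
v -3.661 1.108 -0.726
v -4.117 0.373 -0.128
v -3.969 1.597 0.565
v -2.711 0.223 -0.165
v -3.248 -0.057 -0.039
v -2.849 0.066 0.417
v -4.265 1.054 0.552
v -3.866 1.177 1.007
v -3.774 0.211 0.768
v -2.814 0.643 -0.607
v -2.415 0.766 -0.152
v -3.831 1.754 -0.017
v -3.432 1.877 0.439
v -2.906 1.609 -0.368
v -2.998 1.63 0.803
v -2.369 0.944 0.438
v -2.472 1.363 -0.004
v -2.861 1.787 0.222
v -3.266 1.198 1.155
v -2.637 0.512 0.79
v -3.174 0.232 0.916
v -3.562 0.656 1.141
v -2.694 1.109 0.937
v -4.043 1.308 -0.39
v -3.414 0.622 -0.755
v -3.118 1.164 -0.741
v -3.506 1.588 -0.516
v -4.311 0.876 -0.038
v -3.682 0.19 -0.403
v -3.819 0.033 0.178
v -4.208 0.457 0.404
v -3.986 0.711 -0.537
f 2 1 4
f 2 4 3
f 4 1 5
f 4 5 3
f 5 1 6
f 5 6 3
f 6 1 7
f 6 7 3
f 7 1 8
f 7 8 3
f 8 1 9
f 8 9 3
f 9 1 10
f 9 10 3
f 10 1 11
f 10 11 3
f 11 1 12
f 11 12 3
f 12 1 13
f 12 13 3
f 13 1 14
f 13 14 3
f 14 1 2
f 14 2 3
f 16 15 19
f 16 19 17
f 17 19 20
f 17 20 18
f 19 15 21
f 19 21 20
f 20 21 22
f 20 22 18
f 21 15 23
f 21 23 22
f 22 23 24
f 22 24 18
f 23 15 25
f 23 25 24
f 24 25 26
f 24 26 18
f 25 15 27
f 25 27 26
f 26 27 28
f 26 28 18
f 27 15 29
f 27 29 28
f 28 29 30
f 28 30 18
f 29 15 31
f 29 31 30
f 30 31 32
f 30 32 18
f 31 15 33
f 31 33 32
f 32 33 34
f 32 34 18
f 33 15 35
f 33 35 34
f 34 35 36
f 34 36 18
f 35 15 37
f 35 37 36
f 36 37 38
f 36 38 18
f 37 15 39
f 37 39 38
f 38 39 40
f 38 40 18
f 39 15 16
f 39 16 40
f 40 16 17
f 40 17 18
f 42 41 45
f 42 45 43
f 43 45 46
f 43 46 44
f 45 41 47
f 45 47 46
f 46 47 48
f 46 48 44
f 47 41 49
f 47 49 48
f 48 49 50
f 48 50 44
f 49 41 51
f 49 51 50
f 50 51 52
f 50 52 44
f 51 41 53
f 51 53 52
f 52 53 54
f 52 54 44
f 53 41 55
f 53 55 54
f 54 55 56
f 54 56 44
f 55 41 57
f 55 57 56
f 56 57 58
f 56 58 44
f 57 41 59
f 57 59 58
f 58 59 60
f 58 60 44
f 59 41 61
f 59 61 60
f 60 61 62
f 60 62 44
f 61 41 63
f 61 63 62
f 62 63 64
f 62 64 44
f 63 41 65
f 63 65 64
f 64 65 66
f 64 66 44
f 65 41 67
f 65 67 66
f 66 67 68
f 66 68 44
f 67 41 69
f 67 69 68
f 68 69 70
f 68 70 44
f 69 41 71
f 69 71 70
f 70 71 72
f 70 72 44
f 71 41 42
f 71 42 72
f 72 42 43
f 72 43 44
f 73 110 89
f 110 84 113
f 89 113 78
f 110 113 89
f 73 89 85
f 89 78 90
f 85 90 74
f 89 90 85
f 73 85 94
f 85 74 95
f 94 95 80
f 85 95 94
f 73 94 106
f 94 80 109
f 106 109 83
f 94 109 106
f 73 106 110
f 106 83 114
f 110 114 84
f 106 114 110
f 74 90 101
f 90 78 104
f 101 104 82
f 90 104 101
f 78 113 91
f 113 84 112
f 91 112 77
f 113 112 91
f 84 114 111
f 114 83 107
f 111 107 75
f 114 107 111
f 83 109 108
f 109 80 96
f 108 96 79
f 109 96 108
f 80 95 100
f 95 74 97
f 100 97 81
f 95 97 100
f 76 102 88
f 102 82 103
f 88 103 77
f 102 103 88
f 76 88 86
f 88 77 87
f 86 87 75
f 88 87 86
f 76 86 93
f 86 75 92
f 93 92 79
f 86 92 93
f 76 93 98
f 93 79 99
f 98 99 81
f 93 99 98
f 76 98 102
f 98 81 105
f 102 105 82
f 98 105 102
f 77 103 91
f 103 82 104
f 91 104 78
f 103 104 91
f 75 87 111
f 87 77 112
f 111 112 84
f 87 112 111
f 79 92 108
f 92 75 107
f 108 107 83
f 92 107 108
f 81 99 100
f 99 79 96
f 100 96 80
f 99 96 100
f 82 105 101
f 105 81 97
f 101 97 74
f 105 97 101



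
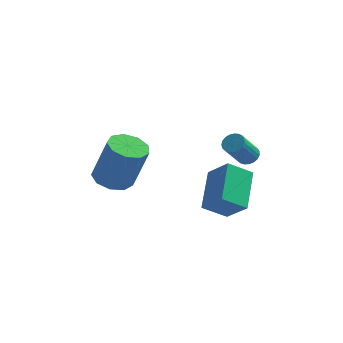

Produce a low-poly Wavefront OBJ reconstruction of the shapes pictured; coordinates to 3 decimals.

v 2.632 3.481 -1.075
v 2.925 3.097 -1.204
v 2.44 2.354 -0.095
v 2.148 2.739 0.035
v 3.049 3.205 -1.077
v 2.565 2.463 0.032
v 3.101 3.361 -0.95
v 2.617 2.619 0.159
v 3.072 3.538 -0.844
v 2.588 2.795 0.265
v 2.967 3.705 -0.778
v 2.483 2.962 0.331
v 2.805 3.833 -0.764
v 2.32 3.09 0.345
v 2.612 3.901 -0.803
v 2.127 3.158 0.306
v 2.423 3.896 -0.889
v 1.938 3.153 0.22
v 2.27 3.819 -1.007
v 1.785 3.076 0.102
v 2.179 3.684 -1.137
v 1.695 2.941 -0.028
v 2.167 3.514 -1.256
v 1.683 2.771 -0.147
v 2.236 3.338 -1.344
v 1.751 2.595 -0.235
v 2.373 3.187 -1.385
v 1.888 2.445 -0.276
v 2.555 3.087 -1.372
v 2.07 2.345 -0.263
v 2.75 3.055 -1.308
v 2.265 2.313 -0.199
v -2.746 3.043 -2.812
v -2.066 3.577 -3.022
v -1.374 3.492 -0.998
v -2.054 2.957 -0.788
v -2.544 3.909 -2.844
v -1.853 3.824 -0.821
v -3.117 3.835 -2.652
v -2.426 3.75 -0.628
v -3.516 3.391 -2.534
v -2.825 3.306 -0.51
v -3.555 2.784 -2.546
v -2.863 2.698 -0.523
v -3.215 2.297 -2.683
v -2.523 2.212 -0.659
v -2.655 2.16 -2.88
v -1.964 2.075 -0.856
v -2.138 2.435 -3.045
v -1.447 2.35 -1.021
v -1.905 2.995 -3.101
v -1.214 2.91 -1.077
v 0.955 2.549 -3.761
v 1.836 2.055 -2.806
v 0.905 4.288 -2.816
v 1.785 3.794 -1.86
v 1.915 2.946 -4.44
v 2.795 2.452 -3.484
v 1.864 4.685 -3.494
v 2.745 4.191 -2.539
f 2 1 5
f 2 5 3
f 3 5 6
f 3 6 4
f 5 1 7
f 5 7 6
f 6 7 8
f 6 8 4
f 7 1 9
f 7 9 8
f 8 9 10
f 8 10 4
f 9 1 11
f 9 11 10
f 10 11 12
f 10 12 4
f 11 1 13
f 11 13 12
f 12 13 14
f 12 14 4
f 13 1 15
f 13 15 14
f 14 15 16
f 14 16 4
f 15 1 17
f 15 17 16
f 16 17 18
f 16 18 4
f 17 1 19
f 17 19 18
f 18 19 20
f 18 20 4
f 19 1 21
f 19 21 20
f 20 21 22
f 20 22 4
f 21 1 23
f 21 23 22
f 22 23 24
f 22 24 4
f 23 1 25
f 23 25 24
f 24 25 26
f 24 26 4
f 25 1 27
f 25 27 26
f 26 27 28
f 26 28 4
f 27 1 29
f 27 29 28
f 28 29 30
f 28 30 4
f 29 1 31
f 29 31 30
f 30 31 32
f 30 32 4
f 31 1 2
f 31 2 32
f 32 2 3
f 32 3 4
f 34 33 37
f 34 37 35
f 35 37 38
f 35 38 36
f 37 33 39
f 37 39 38
f 38 39 40
f 38 40 36
f 39 33 41
f 39 41 40
f 40 41 42
f 40 42 36
f 41 33 43
f 41 43 42
f 42 43 44
f 42 44 36
f 43 33 45
f 43 45 44
f 44 45 46
f 44 46 36
f 45 33 47
f 45 47 46
f 46 47 48
f 46 48 36
f 47 33 49
f 47 49 48
f 48 49 50
f 48 50 36
f 49 33 51
f 49 51 50
f 50 51 52
f 50 52 36
f 51 33 34
f 51 34 52
f 52 34 35
f 52 35 36
f 54 56 53
f 57 54 53
f 53 56 55
f 55 57 53
f 54 60 56
f 58 54 57
f 58 60 54
f 56 60 55
f 59 57 55
f 55 60 59
f 59 58 57
f 60 58 59



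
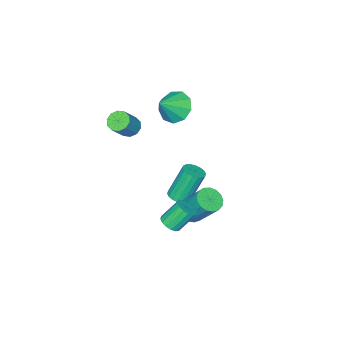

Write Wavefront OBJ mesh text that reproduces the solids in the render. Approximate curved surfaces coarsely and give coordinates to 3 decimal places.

v 0.243 -0.372 -2.483
v 0.614 0.029 -2.421
v -0.032 0.474 -1.435
v -0.403 0.072 -1.497
v 0.418 0.136 -2.598
v -0.228 0.581 -1.612
v 0.175 0.107 -2.744
v -0.471 0.552 -1.758
v -0.049 -0.05 -2.82
v -0.695 0.394 -1.834
v -0.195 -0.294 -2.806
v -0.842 0.15 -1.82
v -0.224 -0.559 -2.705
v -0.87 -0.114 -1.719
v -0.128 -0.774 -2.545
v -0.774 -0.329 -1.559
v 0.068 -0.881 -2.368
v -0.578 -0.436 -1.382
v 0.311 -0.852 -2.222
v -0.335 -0.407 -1.236
v 0.535 -0.694 -2.146
v -0.111 -0.25 -1.16
v 0.682 -0.45 -2.16
v 0.035 -0.006 -1.174
v 0.71 -0.186 -2.261
v 0.064 0.259 -1.275
v -2.874 -2.973 2.309
v -2.31 -3.184 1.628
v -1.886 -3.047 3.151
v -2.329 -2.567 1.704
v -2.604 -2.14 2.064
v -3.005 -2.102 2.539
v -3.345 -2.472 2.906
v -3.465 -3.077 2.994
v -3.308 -3.633 2.762
v -2.949 -3.88 2.318
v -2.555 -3.703 1.87
v -2.866 -2.734 -4.152
v -2.32 -2.637 -3.951
v -3.008 -2.289 -2.247
v -3.554 -2.386 -2.448
v -2.396 -2.398 -4.031
v -3.084 -2.051 -2.327
v -2.566 -2.226 -4.134
v -3.253 -1.879 -2.43
v -2.795 -2.155 -4.241
v -3.482 -1.807 -2.537
v -3.038 -2.198 -4.33
v -3.725 -1.851 -2.627
v -3.247 -2.348 -4.384
v -3.934 -2 -2.68
v -3.381 -2.573 -4.392
v -4.068 -2.226 -2.688
v -3.412 -2.831 -4.353
v -4.1 -2.483 -2.649
v -3.336 -3.069 -4.273
v -4.024 -2.722 -2.569
v -3.167 -3.241 -4.17
v -3.854 -2.894 -2.466
v -2.938 -3.313 -4.063
v -3.625 -2.965 -2.359
v -2.695 -3.269 -3.973
v -3.382 -2.922 -2.27
v -2.486 -3.12 -3.92
v -3.173 -2.772 -2.216
v -2.352 -2.894 -3.912
v -3.039 -2.547 -2.208
v -2.29 -1.428 -3.964
v -1.966 -0.934 -4.321
v -2.026 0.181 -2.834
v -2.35 -0.312 -2.476
v -2.286 -0.876 -4.378
v -2.346 0.24 -2.89
v -2.607 -0.944 -4.339
v -2.667 0.172 -2.852
v -2.855 -1.123 -4.215
v -2.915 -0.007 -2.728
v -2.974 -1.371 -4.034
v -3.034 -0.256 -2.546
v -2.936 -1.633 -3.836
v -2.996 -0.518 -2.348
v -2.75 -1.848 -3.667
v -2.81 -0.732 -2.18
v -2.459 -1.966 -3.567
v -2.519 -0.851 -2.079
v -2.129 -1.961 -3.557
v -2.189 -0.846 -2.07
v -1.836 -1.834 -3.64
v -1.896 -0.719 -2.153
v -1.647 -1.614 -3.798
v -1.707 -0.498 -2.311
v -1.605 -1.351 -3.993
v -1.665 -0.236 -2.506
v -1.72 -1.106 -4.182
v -1.78 0.01 -2.695
v -0.621 -3.669 1.903
v -0.293 -3.316 1.598
v 0.51 -3.239 2.553
v 0.181 -3.591 2.857
v -0.525 -3.121 1.777
v 0.278 -3.044 2.732
v -0.794 -3.135 2.004
v 0.009 -3.058 2.959
v -0.997 -3.353 2.193
v -0.194 -3.275 3.148
v -1.056 -3.692 2.27
v -0.254 -3.614 3.225
v -0.95 -4.021 2.207
v -0.147 -3.944 3.162
v -0.718 -4.216 2.028
v 0.085 -4.139 2.983
v -0.449 -4.202 1.801
v 0.354 -4.125 2.756
v -0.246 -3.985 1.612
v 0.557 -3.907 2.567
v -0.186 -3.646 1.535
v 0.616 -3.568 2.49
f 2 1 5
f 2 5 3
f 3 5 6
f 3 6 4
f 5 1 7
f 5 7 6
f 6 7 8
f 6 8 4
f 7 1 9
f 7 9 8
f 8 9 10
f 8 10 4
f 9 1 11
f 9 11 10
f 10 11 12
f 10 12 4
f 11 1 13
f 11 13 12
f 12 13 14
f 12 14 4
f 13 1 15
f 13 15 14
f 14 15 16
f 14 16 4
f 15 1 17
f 15 17 16
f 16 17 18
f 16 18 4
f 17 1 19
f 17 19 18
f 18 19 20
f 18 20 4
f 19 1 21
f 19 21 20
f 20 21 22
f 20 22 4
f 21 1 23
f 21 23 22
f 22 23 24
f 22 24 4
f 23 1 25
f 23 25 24
f 24 25 26
f 24 26 4
f 25 1 2
f 25 2 26
f 26 2 3
f 26 3 4
f 28 27 30
f 28 30 29
f 30 27 31
f 30 31 29
f 31 27 32
f 31 32 29
f 32 27 33
f 32 33 29
f 33 27 34
f 33 34 29
f 34 27 35
f 34 35 29
f 35 27 36
f 35 36 29
f 36 27 37
f 36 37 29
f 37 27 28
f 37 28 29
f 39 38 42
f 39 42 40
f 40 42 43
f 40 43 41
f 42 38 44
f 42 44 43
f 43 44 45
f 43 45 41
f 44 38 46
f 44 46 45
f 45 46 47
f 45 47 41
f 46 38 48
f 46 48 47
f 47 48 49
f 47 49 41
f 48 38 50
f 48 50 49
f 49 50 51
f 49 51 41
f 50 38 52
f 50 52 51
f 51 52 53
f 51 53 41
f 52 38 54
f 52 54 53
f 53 54 55
f 53 55 41
f 54 38 56
f 54 56 55
f 55 56 57
f 55 57 41
f 56 38 58
f 56 58 57
f 57 58 59
f 57 59 41
f 58 38 60
f 58 60 59
f 59 60 61
f 59 61 41
f 60 38 62
f 60 62 61
f 61 62 63
f 61 63 41
f 62 38 64
f 62 64 63
f 63 64 65
f 63 65 41
f 64 38 66
f 64 66 65
f 65 66 67
f 65 67 41
f 66 38 39
f 66 39 67
f 67 39 40
f 67 40 41
f 69 68 72
f 69 72 70
f 70 72 73
f 70 73 71
f 72 68 74
f 72 74 73
f 73 74 75
f 73 75 71
f 74 68 76
f 74 76 75
f 75 76 77
f 75 77 71
f 76 68 78
f 76 78 77
f 77 78 79
f 77 79 71
f 78 68 80
f 78 80 79
f 79 80 81
f 79 81 71
f 80 68 82
f 80 82 81
f 81 82 83
f 81 83 71
f 82 68 84
f 82 84 83
f 83 84 85
f 83 85 71
f 84 68 86
f 84 86 85
f 85 86 87
f 85 87 71
f 86 68 88
f 86 88 87
f 87 88 89
f 87 89 71
f 88 68 90
f 88 90 89
f 89 90 91
f 89 91 71
f 90 68 92
f 90 92 91
f 91 92 93
f 91 93 71
f 92 68 94
f 92 94 93
f 93 94 95
f 93 95 71
f 94 68 69
f 94 69 95
f 95 69 70
f 95 70 71
f 97 96 100
f 97 100 98
f 98 100 101
f 98 101 99
f 100 96 102
f 100 102 101
f 101 102 103
f 101 103 99
f 102 96 104
f 102 104 103
f 103 104 105
f 103 105 99
f 104 96 106
f 104 106 105
f 105 106 107
f 105 107 99
f 106 96 108
f 106 108 107
f 107 108 109
f 107 109 99
f 108 96 110
f 108 110 109
f 109 110 111
f 109 111 99
f 110 96 112
f 110 112 111
f 111 112 113
f 111 113 99
f 112 96 114
f 112 114 113
f 113 114 115
f 113 115 99
f 114 96 116
f 114 116 115
f 115 116 117
f 115 117 99
f 116 96 97
f 116 97 117
f 117 97 98
f 117 98 99



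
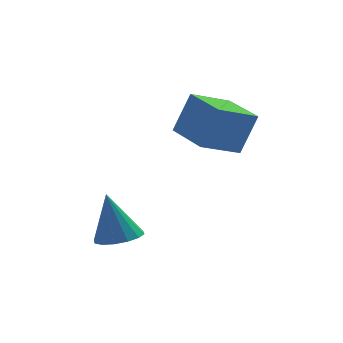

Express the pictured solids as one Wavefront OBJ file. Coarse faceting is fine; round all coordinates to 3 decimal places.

v -3.583 -1.159 -1.776
v -2.646 -1.341 -1.55
v -4.037 -0.861 0.356
v -2.668 -0.84 -1.625
v -2.935 -0.424 -1.741
v -3.376 -0.206 -1.865
v -3.871 -0.242 -1.966
v -4.29 -0.525 -2.016
v -4.519 -0.977 -2.001
v -4.497 -1.479 -1.926
v -4.23 -1.894 -1.811
v -3.789 -2.113 -1.686
v -3.294 -2.076 -1.586
v -2.875 -1.794 -1.536
v -0.438 0.155 2.307
v 0.257 0.331 4.152
v -1.348 2.119 2.463
v -0.652 2.295 4.308
v 1.152 0.945 1.632
v 1.848 1.121 3.477
v 0.243 2.909 1.788
v 0.938 3.085 3.633
f 2 1 4
f 2 4 3
f 4 1 5
f 4 5 3
f 5 1 6
f 5 6 3
f 6 1 7
f 6 7 3
f 7 1 8
f 7 8 3
f 8 1 9
f 8 9 3
f 9 1 10
f 9 10 3
f 10 1 11
f 10 11 3
f 11 1 12
f 11 12 3
f 12 1 13
f 12 13 3
f 13 1 14
f 13 14 3
f 14 1 2
f 14 2 3
f 16 18 15
f 19 16 15
f 15 18 17
f 17 19 15
f 16 22 18
f 20 16 19
f 20 22 16
f 18 22 17
f 21 19 17
f 17 22 21
f 21 20 19
f 22 20 21



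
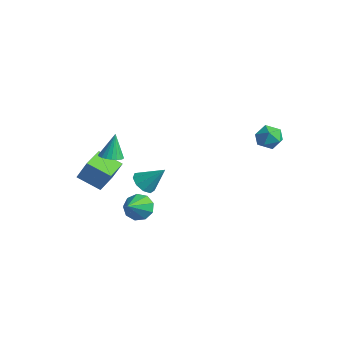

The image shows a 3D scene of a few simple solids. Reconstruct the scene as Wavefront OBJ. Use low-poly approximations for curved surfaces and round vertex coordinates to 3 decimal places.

v -5.279 -3.447 -1.728
v -4.676 -3.07 -0.328
v -3.992 -2.564 -2.52
v -3.389 -2.187 -1.121
v -4.251 -4.973 -1.759
v -3.648 -4.596 -0.36
v -2.964 -4.09 -2.552
v -2.361 -3.713 -1.152
v 4.237 4.155 2.595
v 4.823 3.479 2.936
v 3.017 3.261 2.924
v 3.603 2.585 3.265
v 3.5 3.412 3.736
v 4.254 3.964 3.533
v 3.586 2.776 2.327
v 4.34 3.328 2.124
v 4.421 2.627 2.77
v 4.367 3.02 3.641
v 3.473 3.72 2.219
v 3.419 4.113 3.09
v -3.069 -0.85 -3.152
v -2.336 -1.4 -3.31
v -2.091 0.07 -1.808
v -2.306 -0.886 -3.683
v -2.634 -0.355 -3.808
v -3.165 -0.055 -3.626
v -3.651 -0.127 -3.223
v -3.865 -0.538 -2.786
v -3.707 -1.094 -2.521
v -3.251 -1.536 -2.551
v -2.709 -1.657 -2.863
v -1.17 -2.524 -3.741
v -0.566 -1.835 -3.316
v -0.37 -3.856 -2.719
v -1.146 -1.9 -2.947
v -1.738 -2.257 -2.949
v -2.064 -2.739 -3.322
v -1.971 -3.121 -3.891
v -1.504 -3.223 -4.39
v -0.881 -2.998 -4.585
v -0.393 -2.551 -4.385
v -0.268 -2.092 -3.884
v -3.135 -3.186 -0.004
v -2.479 -3.573 0.209
v -3.385 -2.674 1.704
v -2.362 -3.274 0.136
v -2.379 -2.961 0.04
v -2.526 -2.686 -0.064
v -2.778 -2.498 -0.158
v -3.092 -2.429 -0.225
v -3.414 -2.49 -0.253
v -3.687 -2.672 -0.239
v -3.864 -2.943 -0.184
v -3.916 -3.256 -0.098
v -3.832 -3.557 0.005
v -3.628 -3.793 0.106
v -3.338 -3.925 0.188
v -3.013 -3.929 0.237
v -2.71 -3.804 0.244
f 2 4 1
f 5 2 1
f 1 4 3
f 3 5 1
f 2 8 4
f 6 2 5
f 6 8 2
f 4 8 3
f 7 5 3
f 3 8 7
f 7 6 5
f 8 6 7
f 9 20 14
f 9 14 10
f 9 10 16
f 9 16 19
f 9 19 20
f 10 14 18
f 14 20 13
f 20 19 11
f 19 16 15
f 16 10 17
f 12 18 13
f 12 13 11
f 12 11 15
f 12 15 17
f 12 17 18
f 13 18 14
f 11 13 20
f 15 11 19
f 17 15 16
f 18 17 10
f 22 21 24
f 22 24 23
f 24 21 25
f 24 25 23
f 25 21 26
f 25 26 23
f 26 21 27
f 26 27 23
f 27 21 28
f 27 28 23
f 28 21 29
f 28 29 23
f 29 21 30
f 29 30 23
f 30 21 31
f 30 31 23
f 31 21 22
f 31 22 23
f 33 32 35
f 33 35 34
f 35 32 36
f 35 36 34
f 36 32 37
f 36 37 34
f 37 32 38
f 37 38 34
f 38 32 39
f 38 39 34
f 39 32 40
f 39 40 34
f 40 32 41
f 40 41 34
f 41 32 42
f 41 42 34
f 42 32 33
f 42 33 34
f 44 43 46
f 44 46 45
f 46 43 47
f 46 47 45
f 47 43 48
f 47 48 45
f 48 43 49
f 48 49 45
f 49 43 50
f 49 50 45
f 50 43 51
f 50 51 45
f 51 43 52
f 51 52 45
f 52 43 53
f 52 53 45
f 53 43 54
f 53 54 45
f 54 43 55
f 54 55 45
f 55 43 56
f 55 56 45
f 56 43 57
f 56 57 45
f 57 43 58
f 57 58 45
f 58 43 59
f 58 59 45
f 59 43 44
f 59 44 45



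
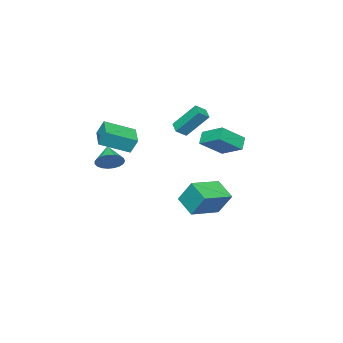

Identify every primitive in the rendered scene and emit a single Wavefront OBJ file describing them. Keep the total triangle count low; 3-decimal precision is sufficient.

v -2.359 2.821 -3.305
v -2.866 1.546 -2.501
v -2.372 3.764 -1.82
v -2.879 2.49 -1.015
v -0.321 2.25 -2.925
v -0.828 0.976 -2.12
v -0.334 3.194 -1.439
v -0.841 1.919 -0.635
v 2.367 -0.306 3.278
v 2.246 0.136 4.223
v 3.587 0.724 2.952
v 3.466 1.167 3.896
v 3.654 -1.587 4.044
v 3.533 -1.144 4.988
v 4.874 -0.556 3.717
v 4.753 -0.114 4.662
v -3.687 -1.342 2.661
v -4.215 -0.039 4.288
v -4.317 -1.002 2.184
v -4.845 0.301 3.811
v -3.115 -0.721 2.349
v -3.643 0.582 3.976
v -3.745 -0.381 1.872
v -4.273 0.922 3.499
v -2.152 3.361 2.564
v -1.95 4.859 3.274
v -1.504 3.591 1.894
v -1.303 5.089 2.604
v -0.797 2.671 3.636
v -0.596 4.169 4.346
v -0.15 2.901 2.966
v 0.052 4.399 3.676
v 2.577 -1.471 1.451
v 3.198 -1.547 2.07
v 1.683 -2.269 2.249
v 3.022 -1.244 2.175
v 2.769 -0.98 2.156
v 2.483 -0.802 2.014
v 2.213 -0.738 1.775
v 2.006 -0.802 1.48
v 1.898 -0.981 1.18
v 1.907 -1.245 0.927
v 2.032 -1.548 0.764
v 2.251 -1.838 0.72
v 2.527 -2.064 0.802
v 2.811 -2.187 0.997
v 3.055 -2.187 1.27
v 3.216 -2.063 1.574
v 3.267 -1.837 1.857
f 2 4 1
f 5 2 1
f 1 4 3
f 3 5 1
f 2 8 4
f 6 2 5
f 6 8 2
f 4 8 3
f 7 5 3
f 3 8 7
f 7 6 5
f 8 6 7
f 10 12 9
f 13 10 9
f 9 12 11
f 11 13 9
f 10 16 12
f 14 10 13
f 14 16 10
f 12 16 11
f 15 13 11
f 11 16 15
f 15 14 13
f 16 14 15
f 18 20 17
f 21 18 17
f 17 20 19
f 19 21 17
f 18 24 20
f 22 18 21
f 22 24 18
f 20 24 19
f 23 21 19
f 19 24 23
f 23 22 21
f 24 22 23
f 26 28 25
f 29 26 25
f 25 28 27
f 27 29 25
f 26 32 28
f 30 26 29
f 30 32 26
f 28 32 27
f 31 29 27
f 27 32 31
f 31 30 29
f 32 30 31
f 34 33 36
f 34 36 35
f 36 33 37
f 36 37 35
f 37 33 38
f 37 38 35
f 38 33 39
f 38 39 35
f 39 33 40
f 39 40 35
f 40 33 41
f 40 41 35
f 41 33 42
f 41 42 35
f 42 33 43
f 42 43 35
f 43 33 44
f 43 44 35
f 44 33 45
f 44 45 35
f 45 33 46
f 45 46 35
f 46 33 47
f 46 47 35
f 47 33 48
f 47 48 35
f 48 33 49
f 48 49 35
f 49 33 34
f 49 34 35



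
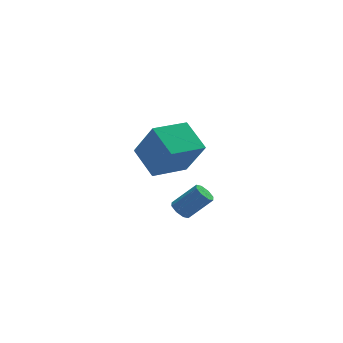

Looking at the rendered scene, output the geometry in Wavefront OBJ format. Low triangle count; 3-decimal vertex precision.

v 2.227 0.662 -2.102
v 1.626 1.95 -1.244
v 3.771 1.522 -2.312
v 3.171 2.81 -1.454
v 2.909 -0.15 -0.406
v 2.309 1.138 0.452
v 4.454 0.71 -0.616
v 3.853 1.998 0.242
v 2.8 -3.403 -1.777
v 3.152 -3.301 -2.117
v 4.113 -3.374 -1.143
v 3.76 -3.477 -0.803
v 3.01 -2.985 -1.953
v 3.971 -3.059 -0.979
v 2.745 -2.915 -1.686
v 3.706 -2.988 -0.712
v 2.512 -3.13 -1.473
v 3.473 -3.204 -0.499
v 2.447 -3.506 -1.437
v 3.408 -3.579 -0.463
v 2.589 -3.821 -1.601
v 3.55 -3.895 -0.627
v 2.854 -3.892 -1.868
v 3.815 -3.965 -0.894
v 3.087 -3.676 -2.081
v 4.048 -3.75 -1.107
f 2 4 1
f 5 2 1
f 1 4 3
f 3 5 1
f 2 8 4
f 6 2 5
f 6 8 2
f 4 8 3
f 7 5 3
f 3 8 7
f 7 6 5
f 8 6 7
f 10 9 13
f 10 13 11
f 11 13 14
f 11 14 12
f 13 9 15
f 13 15 14
f 14 15 16
f 14 16 12
f 15 9 17
f 15 17 16
f 16 17 18
f 16 18 12
f 17 9 19
f 17 19 18
f 18 19 20
f 18 20 12
f 19 9 21
f 19 21 20
f 20 21 22
f 20 22 12
f 21 9 23
f 21 23 22
f 22 23 24
f 22 24 12
f 23 9 25
f 23 25 24
f 24 25 26
f 24 26 12
f 25 9 10
f 25 10 26
f 26 10 11
f 26 11 12



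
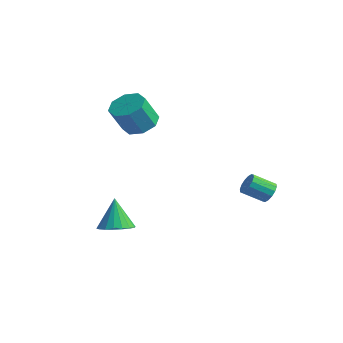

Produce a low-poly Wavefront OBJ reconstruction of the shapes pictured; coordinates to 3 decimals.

v 3.117 2.425 -1.752
v 3.682 2.041 -1.657
v 2.928 1.11 -0.933
v 2.363 1.495 -1.028
v 3.675 2.264 -1.379
v 2.92 1.334 -0.654
v 3.517 2.531 -1.2
v 2.763 1.6 -0.476
v 3.253 2.769 -1.17
v 2.499 1.838 -0.445
v 2.952 2.915 -1.295
v 2.198 1.984 -0.571
v 2.696 2.93 -1.543
v 1.941 1.999 -0.819
v 2.552 2.81 -1.847
v 1.798 1.879 -1.123
v 2.56 2.586 -2.126
v 1.805 1.656 -1.401
v 2.717 2.32 -2.304
v 1.963 1.389 -1.58
v 2.981 2.082 -2.335
v 2.227 1.151 -1.61
v 3.282 1.936 -2.209
v 2.528 1.005 -1.485
v 3.539 1.921 -1.961
v 2.784 0.99 -1.237
v -1.638 -4.047 -3.937
v -0.785 -3.509 -3.786
v -2.222 -3.633 -2.123
v -1.073 -3.198 -3.949
v -1.473 -3.055 -4.11
v -1.906 -3.109 -4.237
v -2.285 -3.349 -4.304
v -2.537 -3.727 -4.299
v -2.61 -4.168 -4.222
v -2.491 -4.585 -4.088
v -2.204 -4.896 -3.925
v -1.804 -5.038 -3.764
v -1.371 -4.985 -3.637
v -0.992 -4.745 -3.57
v -0.74 -4.367 -3.575
v -0.666 -3.926 -3.652
v -3.16 -0.983 2.292
v -2.515 -0.253 2.734
v -2.575 -1.167 4.33
v -3.22 -1.897 3.888
v -3.307 -0.061 2.814
v -3.367 -0.974 4.41
v -4.013 -0.409 2.588
v -4.073 -1.322 4.184
v -4.219 -1.094 2.189
v -4.28 -2.007 3.785
v -3.805 -1.713 1.85
v -3.865 -2.627 3.446
v -3.013 -1.906 1.77
v -3.073 -2.819 3.366
v -2.307 -1.558 1.996
v -2.367 -2.471 3.592
v -2.1 -0.873 2.395
v -2.161 -1.786 3.991
f 2 1 5
f 2 5 3
f 3 5 6
f 3 6 4
f 5 1 7
f 5 7 6
f 6 7 8
f 6 8 4
f 7 1 9
f 7 9 8
f 8 9 10
f 8 10 4
f 9 1 11
f 9 11 10
f 10 11 12
f 10 12 4
f 11 1 13
f 11 13 12
f 12 13 14
f 12 14 4
f 13 1 15
f 13 15 14
f 14 15 16
f 14 16 4
f 15 1 17
f 15 17 16
f 16 17 18
f 16 18 4
f 17 1 19
f 17 19 18
f 18 19 20
f 18 20 4
f 19 1 21
f 19 21 20
f 20 21 22
f 20 22 4
f 21 1 23
f 21 23 22
f 22 23 24
f 22 24 4
f 23 1 25
f 23 25 24
f 24 25 26
f 24 26 4
f 25 1 2
f 25 2 26
f 26 2 3
f 26 3 4
f 28 27 30
f 28 30 29
f 30 27 31
f 30 31 29
f 31 27 32
f 31 32 29
f 32 27 33
f 32 33 29
f 33 27 34
f 33 34 29
f 34 27 35
f 34 35 29
f 35 27 36
f 35 36 29
f 36 27 37
f 36 37 29
f 37 27 38
f 37 38 29
f 38 27 39
f 38 39 29
f 39 27 40
f 39 40 29
f 40 27 41
f 40 41 29
f 41 27 42
f 41 42 29
f 42 27 28
f 42 28 29
f 44 43 47
f 44 47 45
f 45 47 48
f 45 48 46
f 47 43 49
f 47 49 48
f 48 49 50
f 48 50 46
f 49 43 51
f 49 51 50
f 50 51 52
f 50 52 46
f 51 43 53
f 51 53 52
f 52 53 54
f 52 54 46
f 53 43 55
f 53 55 54
f 54 55 56
f 54 56 46
f 55 43 57
f 55 57 56
f 56 57 58
f 56 58 46
f 57 43 59
f 57 59 58
f 58 59 60
f 58 60 46
f 59 43 44
f 59 44 60
f 60 44 45
f 60 45 46



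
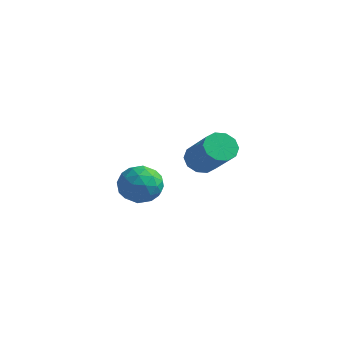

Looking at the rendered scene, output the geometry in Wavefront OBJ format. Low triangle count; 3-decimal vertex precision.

v -3.859 -2.276 -3.927
v -3.27 -1.597 -4.1
v -2.75 -3.103 -3.4
v -2.161 -2.424 -3.573
v -2.784 -2.331 -2.91
v -3.469 -1.82 -3.236
v -2.551 -2.88 -4.264
v -3.236 -2.369 -4.59
v -2.462 -1.971 -4.309
v -2.606 -1.631 -3.472
v -3.414 -3.069 -4.028
v -3.558 -2.729 -3.191
v -3.662 -1.864 -4.06
v -2.358 -2.836 -3.44
v -2.725 -2.781 -3.05
v -2.378 -2.383 -3.152
v -3.779 -1.994 -3.551
v -3.433 -1.596 -3.654
v -3.147 -2.027 -2.954
v -2.587 -3.104 -3.846
v -2.241 -2.706 -3.949
v -3.642 -2.317 -4.348
v -3.295 -1.919 -4.45
v -2.873 -2.673 -4.546
v -2.84 -1.685 -4.284
v -2.189 -2.171 -3.975
v -2.418 -2.439 -4.381
v -2.82 -2.139 -4.572
v -2.925 -1.485 -3.792
v -2.274 -1.971 -3.483
v -2.64 -1.916 -3.093
v -3.043 -1.616 -3.284
v -2.45 -1.705 -3.915
v -3.746 -2.729 -4.017
v -3.095 -3.215 -3.708
v -2.977 -3.084 -4.216
v -3.38 -2.784 -4.407
v -3.831 -2.529 -3.525
v -3.18 -3.015 -3.216
v -3.2 -2.561 -2.928
v -3.602 -2.261 -3.119
v -3.57 -2.995 -3.585
v -3.879 2.315 -4.345
v -3.365 2.573 -4.795
v -1.947 1.963 -3.524
v -2.461 1.705 -3.075
v -3.479 2.903 -4.51
v -2.061 2.293 -3.239
v -3.746 3.009 -4.161
v -2.327 2.399 -2.891
v -4.063 2.849 -3.883
v -2.645 2.239 -2.613
v -4.311 2.486 -3.782
v -2.892 1.876 -2.511
v -4.393 2.057 -3.896
v -2.975 1.447 -2.625
v -4.279 1.727 -4.181
v -2.861 1.117 -2.91
v -4.013 1.621 -4.529
v -2.594 1.011 -3.259
v -3.695 1.781 -4.807
v -2.277 1.171 -3.537
v -3.448 2.144 -4.909
v -2.029 1.534 -3.638
f 1 38 17
f 38 12 41
f 17 41 6
f 38 41 17
f 1 17 13
f 17 6 18
f 13 18 2
f 17 18 13
f 1 13 22
f 13 2 23
f 22 23 8
f 13 23 22
f 1 22 34
f 22 8 37
f 34 37 11
f 22 37 34
f 1 34 38
f 34 11 42
f 38 42 12
f 34 42 38
f 2 18 29
f 18 6 32
f 29 32 10
f 18 32 29
f 6 41 19
f 41 12 40
f 19 40 5
f 41 40 19
f 12 42 39
f 42 11 35
f 39 35 3
f 42 35 39
f 11 37 36
f 37 8 24
f 36 24 7
f 37 24 36
f 8 23 28
f 23 2 25
f 28 25 9
f 23 25 28
f 4 30 16
f 30 10 31
f 16 31 5
f 30 31 16
f 4 16 14
f 16 5 15
f 14 15 3
f 16 15 14
f 4 14 21
f 14 3 20
f 21 20 7
f 14 20 21
f 4 21 26
f 21 7 27
f 26 27 9
f 21 27 26
f 4 26 30
f 26 9 33
f 30 33 10
f 26 33 30
f 5 31 19
f 31 10 32
f 19 32 6
f 31 32 19
f 3 15 39
f 15 5 40
f 39 40 12
f 15 40 39
f 7 20 36
f 20 3 35
f 36 35 11
f 20 35 36
f 9 27 28
f 27 7 24
f 28 24 8
f 27 24 28
f 10 33 29
f 33 9 25
f 29 25 2
f 33 25 29
f 44 43 47
f 44 47 45
f 45 47 48
f 45 48 46
f 47 43 49
f 47 49 48
f 48 49 50
f 48 50 46
f 49 43 51
f 49 51 50
f 50 51 52
f 50 52 46
f 51 43 53
f 51 53 52
f 52 53 54
f 52 54 46
f 53 43 55
f 53 55 54
f 54 55 56
f 54 56 46
f 55 43 57
f 55 57 56
f 56 57 58
f 56 58 46
f 57 43 59
f 57 59 58
f 58 59 60
f 58 60 46
f 59 43 61
f 59 61 60
f 60 61 62
f 60 62 46
f 61 43 63
f 61 63 62
f 62 63 64
f 62 64 46
f 63 43 44
f 63 44 64
f 64 44 45
f 64 45 46



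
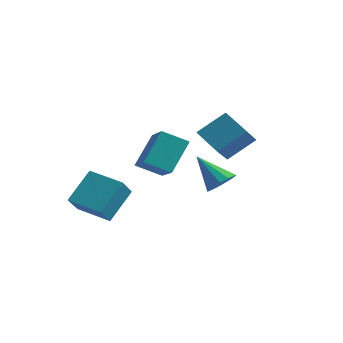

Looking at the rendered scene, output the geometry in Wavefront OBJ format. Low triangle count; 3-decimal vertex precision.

v -4.088 0.947 -1.968
v -3.999 2.166 -0.594
v -3.085 1.544 -2.563
v -2.996 2.763 -1.188
v -2.824 -0.223 -1.012
v -2.735 0.996 0.363
v -1.821 0.374 -1.606
v -1.732 1.593 -0.232
v -4.062 -3.881 -2.085
v -3.875 -2.596 -0.868
v -4.249 -2.983 -3.005
v -4.062 -1.697 -1.788
v -2.458 -3.843 -2.372
v -2.271 -2.557 -1.155
v -2.645 -2.944 -3.292
v -2.458 -1.659 -2.075
v 1.603 -1.264 -0.708
v 2.062 -1.518 -0.215
v 0.377 -1.196 0.468
v 2.095 -1.114 -0.205
v 1.971 -0.757 -0.354
v 1.731 -0.562 -0.616
v 1.449 -0.589 -0.907
v 1.217 -0.831 -1.135
v 1.107 -1.21 -1.228
v 1.154 -1.606 -1.156
v 1.344 -1.894 -0.941
v 1.616 -1.982 -0.653
v 1.883 -1.842 -0.383
v 0.065 1.685 -0.871
v 0.291 0.513 0.085
v -1.145 2.014 -0.183
v -0.919 0.841 0.773
v 0.879 2.639 0.107
v 1.105 1.466 1.063
v -0.331 2.967 0.795
v -0.105 1.795 1.751
f 2 4 1
f 5 2 1
f 1 4 3
f 3 5 1
f 2 8 4
f 6 2 5
f 6 8 2
f 4 8 3
f 7 5 3
f 3 8 7
f 7 6 5
f 8 6 7
f 10 12 9
f 13 10 9
f 9 12 11
f 11 13 9
f 10 16 12
f 14 10 13
f 14 16 10
f 12 16 11
f 15 13 11
f 11 16 15
f 15 14 13
f 16 14 15
f 18 17 20
f 18 20 19
f 20 17 21
f 20 21 19
f 21 17 22
f 21 22 19
f 22 17 23
f 22 23 19
f 23 17 24
f 23 24 19
f 24 17 25
f 24 25 19
f 25 17 26
f 25 26 19
f 26 17 27
f 26 27 19
f 27 17 28
f 27 28 19
f 28 17 29
f 28 29 19
f 29 17 18
f 29 18 19
f 31 33 30
f 34 31 30
f 30 33 32
f 32 34 30
f 31 37 33
f 35 31 34
f 35 37 31
f 33 37 32
f 36 34 32
f 32 37 36
f 36 35 34
f 37 35 36



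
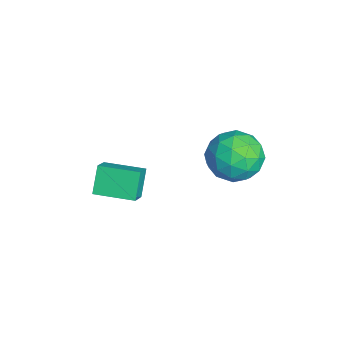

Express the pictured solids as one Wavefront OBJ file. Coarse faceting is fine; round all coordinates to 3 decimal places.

v -0.381 3.098 4.101
v 0.154 3.623 3.248
v -0.394 1.537 3.132
v 0.141 2.062 2.279
v 0.686 1.864 3.255
v 0.695 2.829 3.854
v -0.935 2.331 2.526
v -0.926 3.296 3.125
v -0.188 3.149 2.275
v 0.814 2.86 2.725
v -1.054 2.3 3.655
v -0.052 2.011 4.105
v -0.112 3.498 3.76
v -0.128 1.662 2.62
v 0.193 1.546 3.194
v 0.507 1.855 2.693
v 0.206 3.031 4.116
v 0.52 3.339 3.614
v 0.833 2.306 3.618
v -0.76 1.821 2.766
v -0.446 2.129 2.264
v -0.747 3.305 3.687
v -0.433 3.614 3.186
v -1.073 2.854 2.762
v 0.001 3.527 2.686
v -0.007 2.61 2.116
v -0.639 2.768 2.262
v -0.634 3.335 2.614
v 0.59 3.358 2.951
v 0.582 2.44 2.381
v 0.903 2.324 2.955
v 0.908 2.891 3.307
v 0.389 3.079 2.379
v -0.822 2.72 3.999
v -0.83 1.802 3.429
v -1.148 2.269 3.073
v -1.143 2.836 3.425
v -0.233 2.55 4.264
v -0.241 1.633 3.694
v 0.394 1.825 3.766
v 0.399 2.392 4.118
v -0.629 2.081 4.001
v -3.175 -1.855 0.255
v -2.383 -2.132 0.87
v -2.63 -0.33 0.238
v -1.838 -0.606 0.853
v -2.482 -2.114 -0.753
v -1.69 -2.39 -0.138
v -1.937 -0.588 -0.77
v -1.145 -0.865 -0.155
f 1 38 17
f 38 12 41
f 17 41 6
f 38 41 17
f 1 17 13
f 17 6 18
f 13 18 2
f 17 18 13
f 1 13 22
f 13 2 23
f 22 23 8
f 13 23 22
f 1 22 34
f 22 8 37
f 34 37 11
f 22 37 34
f 1 34 38
f 34 11 42
f 38 42 12
f 34 42 38
f 2 18 29
f 18 6 32
f 29 32 10
f 18 32 29
f 6 41 19
f 41 12 40
f 19 40 5
f 41 40 19
f 12 42 39
f 42 11 35
f 39 35 3
f 42 35 39
f 11 37 36
f 37 8 24
f 36 24 7
f 37 24 36
f 8 23 28
f 23 2 25
f 28 25 9
f 23 25 28
f 4 30 16
f 30 10 31
f 16 31 5
f 30 31 16
f 4 16 14
f 16 5 15
f 14 15 3
f 16 15 14
f 4 14 21
f 14 3 20
f 21 20 7
f 14 20 21
f 4 21 26
f 21 7 27
f 26 27 9
f 21 27 26
f 4 26 30
f 26 9 33
f 30 33 10
f 26 33 30
f 5 31 19
f 31 10 32
f 19 32 6
f 31 32 19
f 3 15 39
f 15 5 40
f 39 40 12
f 15 40 39
f 7 20 36
f 20 3 35
f 36 35 11
f 20 35 36
f 9 27 28
f 27 7 24
f 28 24 8
f 27 24 28
f 10 33 29
f 33 9 25
f 29 25 2
f 33 25 29
f 44 46 43
f 47 44 43
f 43 46 45
f 45 47 43
f 44 50 46
f 48 44 47
f 48 50 44
f 46 50 45
f 49 47 45
f 45 50 49
f 49 48 47
f 50 48 49

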